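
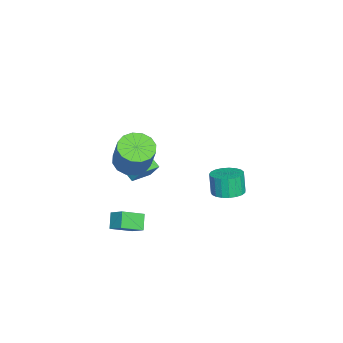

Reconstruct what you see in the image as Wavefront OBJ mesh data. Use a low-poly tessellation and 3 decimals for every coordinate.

v -3.294 3.065 -4.486
v -2.522 3.631 -4.233
v -2.854 3.481 -2.882
v -3.626 2.915 -3.134
v -2.822 3.91 -4.276
v -3.154 3.76 -2.924
v -3.204 4.042 -4.355
v -3.536 3.892 -3.004
v -3.601 4.006 -4.457
v -3.933 3.856 -3.105
v -3.945 3.807 -4.564
v -4.277 3.656 -3.212
v -4.177 3.479 -4.657
v -4.509 3.329 -3.305
v -4.256 3.08 -4.721
v -4.588 2.93 -3.369
v -4.168 2.679 -4.744
v -4.5 2.528 -3.392
v -3.929 2.344 -4.722
v -4.262 2.194 -3.37
v -3.581 2.134 -4.66
v -3.913 1.984 -3.308
v -3.183 2.085 -4.567
v -3.515 1.935 -3.216
v -2.804 2.205 -4.461
v -3.136 2.055 -3.109
v -2.51 2.474 -4.359
v -2.842 2.324 -3.007
v -2.351 2.846 -4.278
v -2.683 2.696 -2.927
v -2.355 3.255 -4.234
v -2.688 3.105 -2.882
v -0.081 -2.902 0.19
v 0.098 -2.374 1.056
v -1.233 -2.095 -0.064
v -1.054 -1.566 0.802
v 0.994 -1.674 -0.782
v 1.173 -1.145 0.084
v -0.158 -0.866 -1.036
v 0.021 -0.338 -0.17
v 2.593 -1.377 2.153
v 3.104 -0.573 1.711
v 3.937 -0.139 3.466
v 3.427 -0.943 3.907
v 2.633 -0.363 1.883
v 3.466 0.071 3.637
v 2.151 -0.425 2.127
v 2.985 0.009 3.882
v 1.788 -0.742 2.378
v 2.622 -0.308 4.133
v 1.641 -1.229 2.569
v 2.474 -0.795 4.323
v 1.748 -1.756 2.648
v 2.582 -1.322 4.402
v 2.083 -2.181 2.594
v 2.916 -1.747 4.349
v 2.554 -2.391 2.423
v 3.387 -1.957 4.177
v 3.035 -2.329 2.178
v 3.869 -1.895 3.933
v 3.398 -2.012 1.927
v 4.232 -1.578 3.682
v 3.546 -1.525 1.737
v 4.379 -1.091 3.491
v 3.438 -0.998 1.658
v 4.272 -0.564 3.412
v 2.669 -2.55 -2.217
v 3.141 -1.838 -1.66
v 1.88 -1.474 -2.924
v 2.352 -0.762 -2.367
v 3.428 -2.478 -2.953
v 3.9 -1.766 -2.396
v 2.639 -1.402 -3.66
v 3.111 -0.69 -3.103
f 2 1 5
f 2 5 3
f 3 5 6
f 3 6 4
f 5 1 7
f 5 7 6
f 6 7 8
f 6 8 4
f 7 1 9
f 7 9 8
f 8 9 10
f 8 10 4
f 9 1 11
f 9 11 10
f 10 11 12
f 10 12 4
f 11 1 13
f 11 13 12
f 12 13 14
f 12 14 4
f 13 1 15
f 13 15 14
f 14 15 16
f 14 16 4
f 15 1 17
f 15 17 16
f 16 17 18
f 16 18 4
f 17 1 19
f 17 19 18
f 18 19 20
f 18 20 4
f 19 1 21
f 19 21 20
f 20 21 22
f 20 22 4
f 21 1 23
f 21 23 22
f 22 23 24
f 22 24 4
f 23 1 25
f 23 25 24
f 24 25 26
f 24 26 4
f 25 1 27
f 25 27 26
f 26 27 28
f 26 28 4
f 27 1 29
f 27 29 28
f 28 29 30
f 28 30 4
f 29 1 31
f 29 31 30
f 30 31 32
f 30 32 4
f 31 1 2
f 31 2 32
f 32 2 3
f 32 3 4
f 34 36 33
f 37 34 33
f 33 36 35
f 35 37 33
f 34 40 36
f 38 34 37
f 38 40 34
f 36 40 35
f 39 37 35
f 35 40 39
f 39 38 37
f 40 38 39
f 42 41 45
f 42 45 43
f 43 45 46
f 43 46 44
f 45 41 47
f 45 47 46
f 46 47 48
f 46 48 44
f 47 41 49
f 47 49 48
f 48 49 50
f 48 50 44
f 49 41 51
f 49 51 50
f 50 51 52
f 50 52 44
f 51 41 53
f 51 53 52
f 52 53 54
f 52 54 44
f 53 41 55
f 53 55 54
f 54 55 56
f 54 56 44
f 55 41 57
f 55 57 56
f 56 57 58
f 56 58 44
f 57 41 59
f 57 59 58
f 58 59 60
f 58 60 44
f 59 41 61
f 59 61 60
f 60 61 62
f 60 62 44
f 61 41 63
f 61 63 62
f 62 63 64
f 62 64 44
f 63 41 65
f 63 65 64
f 64 65 66
f 64 66 44
f 65 41 42
f 65 42 66
f 66 42 43
f 66 43 44
f 68 70 67
f 71 68 67
f 67 70 69
f 69 71 67
f 68 74 70
f 72 68 71
f 72 74 68
f 70 74 69
f 73 71 69
f 69 74 73
f 73 72 71
f 74 72 73



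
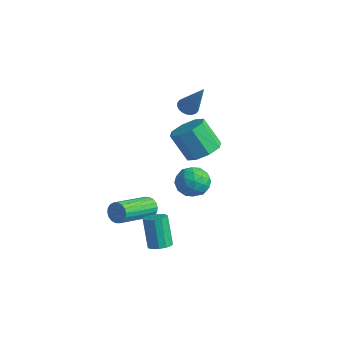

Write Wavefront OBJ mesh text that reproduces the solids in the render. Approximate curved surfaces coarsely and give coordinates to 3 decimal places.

v 0.282 -1.933 -3.045
v 0.785 -1.705 -2.869
v 0.142 -1.42 -1.399
v -0.362 -1.647 -1.575
v 0.611 -1.458 -2.993
v -0.032 -1.173 -1.523
v 0.333 -1.362 -3.134
v -0.311 -1.076 -1.664
v 0.038 -1.447 -3.246
v -0.606 -1.161 -1.776
v -0.179 -1.686 -3.295
v -0.823 -1.4 -1.825
v -0.25 -2.003 -3.264
v -0.894 -1.718 -1.794
v -0.152 -2.298 -3.164
v -0.796 -2.013 -1.694
v 0.084 -2.478 -3.026
v -0.56 -2.192 -1.556
v 0.383 -2.484 -2.894
v -0.261 -2.198 -1.424
v 0.649 -2.315 -2.81
v 0.006 -2.029 -1.34
v 0.8 -2.025 -2.8
v 0.156 -1.739 -1.33
v -3.033 3.648 -3.179
v -2.407 3.175 -3.67
v -2.953 2.625 -2.09
v -2.327 2.152 -2.581
v -2.105 2.974 -2.218
v -2.155 3.606 -2.891
v -3.205 2.194 -2.869
v -3.255 2.826 -3.542
v -2.513 2.276 -3.478
v -1.834 2.758 -3.076
v -3.526 3.042 -2.684
v -2.847 3.524 -2.282
v -2.727 3.502 -3.52
v -2.633 2.298 -2.24
v -2.502 2.781 -2.026
v -2.134 2.503 -2.315
v -2.579 3.755 -3.062
v -2.211 3.477 -3.351
v -2.034 3.358 -2.497
v -3.149 2.323 -2.409
v -2.781 2.045 -2.698
v -3.226 3.297 -3.445
v -2.858 3.019 -3.734
v -3.326 2.442 -3.263
v -2.422 2.695 -3.696
v -2.374 2.094 -3.056
v -2.891 2.118 -3.225
v -2.92 2.49 -3.621
v -2.022 2.979 -3.459
v -1.975 2.377 -2.819
v -1.845 2.86 -2.606
v -1.874 3.232 -3.002
v -2.085 2.45 -3.347
v -3.385 3.423 -2.941
v -3.338 2.821 -2.301
v -3.486 2.568 -2.758
v -3.515 2.94 -3.154
v -2.986 3.706 -2.704
v -2.938 3.105 -2.064
v -2.44 3.31 -2.139
v -2.469 3.682 -2.535
v -3.275 3.35 -2.413
v -1.327 2.34 0.368
v -0.586 1.945 0.768
v -1.472 1.666 2.132
v -2.213 2.06 1.732
v -0.621 2.646 0.889
v -1.506 2.367 2.253
v -1.069 3.167 0.705
v -1.954 2.888 2.069
v -1.669 3.203 0.323
v -2.554 2.924 1.687
v -2.068 2.734 -0.032
v -2.954 2.455 1.332
v -2.034 2.033 -0.153
v -2.919 1.754 1.211
v -1.586 1.512 0.031
v -2.471 1.233 1.395
v -0.986 1.476 0.413
v -1.871 1.197 1.777
v -2.511 -0.123 -2.983
v -2.145 0.051 -2.554
v -2.063 -1.964 -1.808
v -2.429 -2.137 -2.237
v -2.382 0.082 -2.445
v -2.3 -1.933 -1.699
v -2.644 0.072 -2.442
v -2.562 -1.943 -1.696
v -2.88 0.024 -2.547
v -2.798 -1.991 -1.801
v -3.043 -0.053 -2.738
v -2.961 -2.068 -1.992
v -3.1 -0.144 -2.977
v -3.019 -2.159 -2.231
v -3.041 -0.231 -3.218
v -2.96 -2.246 -2.472
v -2.877 -0.296 -3.412
v -2.795 -2.311 -2.666
v -2.64 -0.327 -3.521
v -2.558 -2.342 -2.775
v -2.378 -0.317 -3.524
v -2.296 -2.332 -2.778
v -2.142 -0.269 -3.419
v -2.06 -2.284 -2.673
v -1.979 -0.192 -3.228
v -1.897 -2.207 -2.482
v -1.921 -0.101 -2.989
v -1.84 -2.116 -2.243
v -1.98 -0.014 -2.748
v -1.899 -2.029 -2.002
v -3.172 3.041 2.219
v -2.748 3.28 1.963
v -2.128 3.059 3.961
v -2.869 3.46 2.033
v -3.042 3.569 2.136
v -3.238 3.585 2.253
v -3.422 3.508 2.364
v -3.563 3.35 2.451
v -3.636 3.138 2.497
v -3.629 2.909 2.495
v -3.543 2.704 2.445
v -3.392 2.556 2.357
v -3.204 2.492 2.244
v -3.009 2.523 2.128
v -2.843 2.643 2.027
v -2.734 2.833 1.959
v -2.7 3.058 1.937
f 2 1 5
f 2 5 3
f 3 5 6
f 3 6 4
f 5 1 7
f 5 7 6
f 6 7 8
f 6 8 4
f 7 1 9
f 7 9 8
f 8 9 10
f 8 10 4
f 9 1 11
f 9 11 10
f 10 11 12
f 10 12 4
f 11 1 13
f 11 13 12
f 12 13 14
f 12 14 4
f 13 1 15
f 13 15 14
f 14 15 16
f 14 16 4
f 15 1 17
f 15 17 16
f 16 17 18
f 16 18 4
f 17 1 19
f 17 19 18
f 18 19 20
f 18 20 4
f 19 1 21
f 19 21 20
f 20 21 22
f 20 22 4
f 21 1 23
f 21 23 22
f 22 23 24
f 22 24 4
f 23 1 2
f 23 2 24
f 24 2 3
f 24 3 4
f 25 62 41
f 62 36 65
f 41 65 30
f 62 65 41
f 25 41 37
f 41 30 42
f 37 42 26
f 41 42 37
f 25 37 46
f 37 26 47
f 46 47 32
f 37 47 46
f 25 46 58
f 46 32 61
f 58 61 35
f 46 61 58
f 25 58 62
f 58 35 66
f 62 66 36
f 58 66 62
f 26 42 53
f 42 30 56
f 53 56 34
f 42 56 53
f 30 65 43
f 65 36 64
f 43 64 29
f 65 64 43
f 36 66 63
f 66 35 59
f 63 59 27
f 66 59 63
f 35 61 60
f 61 32 48
f 60 48 31
f 61 48 60
f 32 47 52
f 47 26 49
f 52 49 33
f 47 49 52
f 28 54 40
f 54 34 55
f 40 55 29
f 54 55 40
f 28 40 38
f 40 29 39
f 38 39 27
f 40 39 38
f 28 38 45
f 38 27 44
f 45 44 31
f 38 44 45
f 28 45 50
f 45 31 51
f 50 51 33
f 45 51 50
f 28 50 54
f 50 33 57
f 54 57 34
f 50 57 54
f 29 55 43
f 55 34 56
f 43 56 30
f 55 56 43
f 27 39 63
f 39 29 64
f 63 64 36
f 39 64 63
f 31 44 60
f 44 27 59
f 60 59 35
f 44 59 60
f 33 51 52
f 51 31 48
f 52 48 32
f 51 48 52
f 34 57 53
f 57 33 49
f 53 49 26
f 57 49 53
f 68 67 71
f 68 71 69
f 69 71 72
f 69 72 70
f 71 67 73
f 71 73 72
f 72 73 74
f 72 74 70
f 73 67 75
f 73 75 74
f 74 75 76
f 74 76 70
f 75 67 77
f 75 77 76
f 76 77 78
f 76 78 70
f 77 67 79
f 77 79 78
f 78 79 80
f 78 80 70
f 79 67 81
f 79 81 80
f 80 81 82
f 80 82 70
f 81 67 83
f 81 83 82
f 82 83 84
f 82 84 70
f 83 67 68
f 83 68 84
f 84 68 69
f 84 69 70
f 86 85 89
f 86 89 87
f 87 89 90
f 87 90 88
f 89 85 91
f 89 91 90
f 90 91 92
f 90 92 88
f 91 85 93
f 91 93 92
f 92 93 94
f 92 94 88
f 93 85 95
f 93 95 94
f 94 95 96
f 94 96 88
f 95 85 97
f 95 97 96
f 96 97 98
f 96 98 88
f 97 85 99
f 97 99 98
f 98 99 100
f 98 100 88
f 99 85 101
f 99 101 100
f 100 101 102
f 100 102 88
f 101 85 103
f 101 103 102
f 102 103 104
f 102 104 88
f 103 85 105
f 103 105 104
f 104 105 106
f 104 106 88
f 105 85 107
f 105 107 106
f 106 107 108
f 106 108 88
f 107 85 109
f 107 109 108
f 108 109 110
f 108 110 88
f 109 85 111
f 109 111 110
f 110 111 112
f 110 112 88
f 111 85 113
f 111 113 112
f 112 113 114
f 112 114 88
f 113 85 86
f 113 86 114
f 114 86 87
f 114 87 88
f 116 115 118
f 116 118 117
f 118 115 119
f 118 119 117
f 119 115 120
f 119 120 117
f 120 115 121
f 120 121 117
f 121 115 122
f 121 122 117
f 122 115 123
f 122 123 117
f 123 115 124
f 123 124 117
f 124 115 125
f 124 125 117
f 125 115 126
f 125 126 117
f 126 115 127
f 126 127 117
f 127 115 128
f 127 128 117
f 128 115 129
f 128 129 117
f 129 115 130
f 129 130 117
f 130 115 131
f 130 131 117
f 131 115 116
f 131 116 117



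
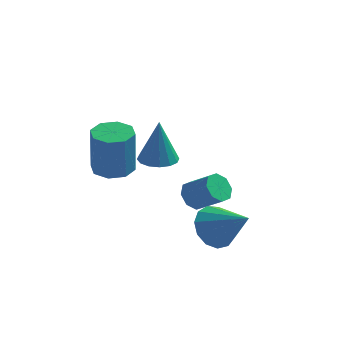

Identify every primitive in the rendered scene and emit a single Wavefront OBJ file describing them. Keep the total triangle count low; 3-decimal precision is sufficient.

v -0.02 -2.579 -0.31
v 0.554 -3.123 -0.31
v 0.02 -2.541 1.65
v 0.749 -2.764 -0.321
v 0.738 -2.355 -0.329
v 0.524 -2.006 -0.332
v 0.164 -1.811 -0.328
v -0.244 -1.822 -0.32
v -0.593 -2.036 -0.309
v -0.788 -2.395 -0.298
v -0.777 -2.804 -0.29
v -0.563 -3.152 -0.287
v -0.204 -3.347 -0.291
v 0.205 -3.337 -0.299
v -1.954 -1.803 -1.473
v -1.321 -2.393 -1.56
v -1.252 -2.627 0.526
v -1.886 -2.037 0.613
v -1.085 -1.774 -1.498
v -1.017 -2.007 0.588
v -1.359 -1.171 -1.422
v -1.29 -1.405 0.664
v -1.981 -0.939 -1.375
v -1.912 -1.173 0.71
v -2.588 -1.213 -1.386
v -2.519 -1.447 0.7
v -2.823 -1.833 -1.448
v -2.755 -2.066 0.638
v -2.55 -2.435 -1.524
v -2.481 -2.669 0.562
v -1.928 -2.667 -1.57
v -1.859 -2.901 0.515
v 0.736 0.436 -4.056
v 1.175 0.443 -4.627
v 2.263 0.071 -3.794
v 1.824 0.064 -3.224
v 1.149 0.932 -4.375
v 2.237 0.56 -3.542
v 0.881 1.131 -3.936
v 1.97 0.759 -3.103
v 0.528 0.922 -3.568
v 1.617 0.55 -2.735
v 0.297 0.429 -3.486
v 1.385 0.057 -2.653
v 0.323 -0.06 -3.738
v 1.411 -0.432 -2.905
v 0.59 -0.259 -4.177
v 1.679 -0.631 -3.344
v 0.943 -0.05 -4.545
v 2.032 -0.422 -3.712
v 2.131 -2.354 -3.932
v 2.764 -1.606 -4.247
v 3.529 -3.066 -2.808
v 2.491 -1.402 -3.777
v 2.103 -1.5 -3.357
v 1.724 -1.869 -3.119
v 1.474 -2.393 -3.139
v 1.433 -2.904 -3.411
v 1.612 -3.24 -3.848
v 1.957 -3.296 -4.312
v 2.356 -3.052 -4.655
v 2.684 -2.587 -4.768
v 2.836 -2.048 -4.616
f 2 1 4
f 2 4 3
f 4 1 5
f 4 5 3
f 5 1 6
f 5 6 3
f 6 1 7
f 6 7 3
f 7 1 8
f 7 8 3
f 8 1 9
f 8 9 3
f 9 1 10
f 9 10 3
f 10 1 11
f 10 11 3
f 11 1 12
f 11 12 3
f 12 1 13
f 12 13 3
f 13 1 14
f 13 14 3
f 14 1 2
f 14 2 3
f 16 15 19
f 16 19 17
f 17 19 20
f 17 20 18
f 19 15 21
f 19 21 20
f 20 21 22
f 20 22 18
f 21 15 23
f 21 23 22
f 22 23 24
f 22 24 18
f 23 15 25
f 23 25 24
f 24 25 26
f 24 26 18
f 25 15 27
f 25 27 26
f 26 27 28
f 26 28 18
f 27 15 29
f 27 29 28
f 28 29 30
f 28 30 18
f 29 15 31
f 29 31 30
f 30 31 32
f 30 32 18
f 31 15 16
f 31 16 32
f 32 16 17
f 32 17 18
f 34 33 37
f 34 37 35
f 35 37 38
f 35 38 36
f 37 33 39
f 37 39 38
f 38 39 40
f 38 40 36
f 39 33 41
f 39 41 40
f 40 41 42
f 40 42 36
f 41 33 43
f 41 43 42
f 42 43 44
f 42 44 36
f 43 33 45
f 43 45 44
f 44 45 46
f 44 46 36
f 45 33 47
f 45 47 46
f 46 47 48
f 46 48 36
f 47 33 49
f 47 49 48
f 48 49 50
f 48 50 36
f 49 33 34
f 49 34 50
f 50 34 35
f 50 35 36
f 52 51 54
f 52 54 53
f 54 51 55
f 54 55 53
f 55 51 56
f 55 56 53
f 56 51 57
f 56 57 53
f 57 51 58
f 57 58 53
f 58 51 59
f 58 59 53
f 59 51 60
f 59 60 53
f 60 51 61
f 60 61 53
f 61 51 62
f 61 62 53
f 62 51 63
f 62 63 53
f 63 51 52
f 63 52 53



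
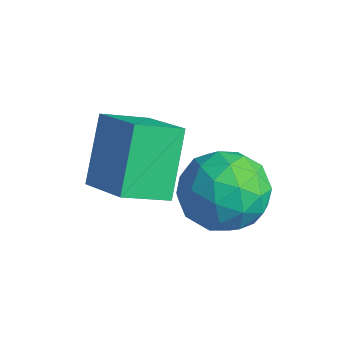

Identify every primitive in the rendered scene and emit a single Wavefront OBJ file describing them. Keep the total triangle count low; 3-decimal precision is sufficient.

v -0.787 2.576 1.445
v -1.165 1.412 1.99
v 0.792 2.466 2.301
v 0.414 1.301 2.847
v -0.014 1.599 -0.107
v -0.392 0.434 0.439
v 1.565 1.488 0.75
v 1.187 0.324 1.295
v 0.467 2.808 -0.406
v 1.189 3.637 -0.909
v 1.771 2.543 1.029
v 2.493 3.372 0.526
v 1.446 3.708 1.029
v 0.641 3.872 0.143
v 2.319 2.308 -0.023
v 1.514 2.472 -0.909
v 2.334 3.328 -0.672
v 1.795 4.193 -0.022
v 1.165 1.987 0.142
v 0.626 2.852 0.792
v 0.714 3.246 -0.783
v 2.246 2.934 0.903
v 1.631 3.131 1.199
v 2.056 3.619 0.904
v 0.391 3.384 -0.165
v 0.816 3.871 -0.461
v 0.967 3.913 0.678
v 2.144 2.309 0.581
v 2.569 2.796 0.285
v 0.904 2.561 -0.784
v 1.329 3.049 -1.079
v 1.993 2.267 -0.558
v 1.811 3.552 -0.94
v 2.578 3.396 -0.096
v 2.476 2.771 -0.419
v 2.002 2.867 -0.94
v 1.494 4.06 -0.558
v 2.26 3.904 0.286
v 1.645 4.101 0.582
v 1.172 4.198 0.061
v 2.167 3.878 -0.418
v 0.7 2.276 -0.166
v 1.466 2.12 0.678
v 1.788 1.982 0.059
v 1.315 2.079 -0.462
v 0.382 2.784 0.216
v 1.149 2.628 1.06
v 0.958 3.313 1.06
v 0.484 3.409 0.539
v 0.793 2.302 0.538
f 2 4 1
f 5 2 1
f 1 4 3
f 3 5 1
f 2 8 4
f 6 2 5
f 6 8 2
f 4 8 3
f 7 5 3
f 3 8 7
f 7 6 5
f 8 6 7
f 9 46 25
f 46 20 49
f 25 49 14
f 46 49 25
f 9 25 21
f 25 14 26
f 21 26 10
f 25 26 21
f 9 21 30
f 21 10 31
f 30 31 16
f 21 31 30
f 9 30 42
f 30 16 45
f 42 45 19
f 30 45 42
f 9 42 46
f 42 19 50
f 46 50 20
f 42 50 46
f 10 26 37
f 26 14 40
f 37 40 18
f 26 40 37
f 14 49 27
f 49 20 48
f 27 48 13
f 49 48 27
f 20 50 47
f 50 19 43
f 47 43 11
f 50 43 47
f 19 45 44
f 45 16 32
f 44 32 15
f 45 32 44
f 16 31 36
f 31 10 33
f 36 33 17
f 31 33 36
f 12 38 24
f 38 18 39
f 24 39 13
f 38 39 24
f 12 24 22
f 24 13 23
f 22 23 11
f 24 23 22
f 12 22 29
f 22 11 28
f 29 28 15
f 22 28 29
f 12 29 34
f 29 15 35
f 34 35 17
f 29 35 34
f 12 34 38
f 34 17 41
f 38 41 18
f 34 41 38
f 13 39 27
f 39 18 40
f 27 40 14
f 39 40 27
f 11 23 47
f 23 13 48
f 47 48 20
f 23 48 47
f 15 28 44
f 28 11 43
f 44 43 19
f 28 43 44
f 17 35 36
f 35 15 32
f 36 32 16
f 35 32 36
f 18 41 37
f 41 17 33
f 37 33 10
f 41 33 37



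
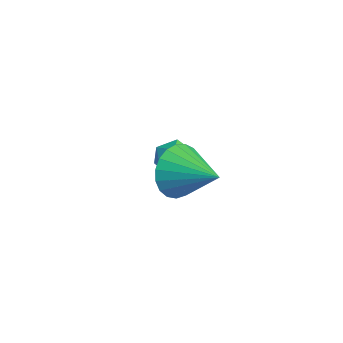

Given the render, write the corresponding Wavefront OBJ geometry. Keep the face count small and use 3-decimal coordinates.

v -0.359 1.961 0.923
v -0.014 2.225 1.478
v 0.634 1.755 0.402
v 0.979 2.019 0.957
v 0.633 1.408 1.015
v 0.02 1.535 1.337
v 0.6 2.445 0.543
v -0.013 2.572 0.865
v 0.579 2.524 1.243
v 0.6 1.883 1.535
v 0.02 2.097 0.345
v 0.041 1.456 0.637
v 3.167 0.976 2.659
v 3.585 0.744 1.838
v 4.493 1.664 3.141
v 3.432 1.099 1.755
v 3.233 1.432 1.828
v 3.022 1.686 2.045
v 2.836 1.818 2.368
v 2.708 1.804 2.741
v 2.659 1.647 3.1
v 2.697 1.374 3.383
v 2.817 1.032 3.541
v 2.998 0.681 3.546
v 3.207 0.38 3.398
v 3.41 0.183 3.122
v 3.57 0.123 2.766
v 3.661 0.21 2.392
v 3.666 0.43 2.063
f 1 12 6
f 1 6 2
f 1 2 8
f 1 8 11
f 1 11 12
f 2 6 10
f 6 12 5
f 12 11 3
f 11 8 7
f 8 2 9
f 4 10 5
f 4 5 3
f 4 3 7
f 4 7 9
f 4 9 10
f 5 10 6
f 3 5 12
f 7 3 11
f 9 7 8
f 10 9 2
f 14 13 16
f 14 16 15
f 16 13 17
f 16 17 15
f 17 13 18
f 17 18 15
f 18 13 19
f 18 19 15
f 19 13 20
f 19 20 15
f 20 13 21
f 20 21 15
f 21 13 22
f 21 22 15
f 22 13 23
f 22 23 15
f 23 13 24
f 23 24 15
f 24 13 25
f 24 25 15
f 25 13 26
f 25 26 15
f 26 13 27
f 26 27 15
f 27 13 28
f 27 28 15
f 28 13 29
f 28 29 15
f 29 13 14
f 29 14 15



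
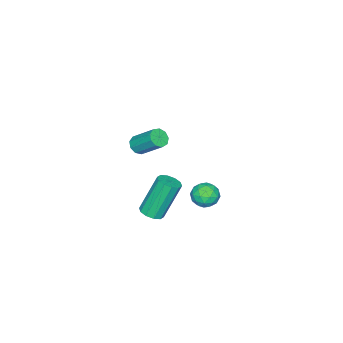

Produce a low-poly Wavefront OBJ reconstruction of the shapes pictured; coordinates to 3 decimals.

v 3.526 0.158 2.038
v 4.039 0.065 2.131
v 4.067 1.228 3.155
v 3.554 1.322 3.062
v 4.004 0.303 1.86
v 4.032 1.467 2.885
v 3.745 0.475 1.673
v 3.773 1.638 2.697
v 3.384 0.498 1.656
v 3.411 1.661 2.681
v 3.089 0.362 1.818
v 3.117 1.525 2.843
v 2.999 0.131 2.083
v 3.026 1.294 3.107
v 3.155 -0.087 2.326
v 3.183 1.076 3.351
v 3.486 -0.19 2.435
v 3.513 0.973 3.459
v 3.835 -0.13 2.358
v 3.862 1.033 3.382
v 3.67 0.938 -2.337
v 4.157 0.662 -2.071
v 3.377 1.146 -0.138
v 2.89 1.422 -0.403
v 4.246 1.03 -2.127
v 3.466 1.514 -0.194
v 4.115 1.363 -2.264
v 3.335 1.847 -0.33
v 3.814 1.534 -2.428
v 3.034 2.018 -0.495
v 3.458 1.477 -2.557
v 2.678 1.961 -0.624
v 3.183 1.214 -2.602
v 2.403 1.698 -0.669
v 3.094 0.846 -2.546
v 2.314 1.33 -0.613
v 3.225 0.513 -2.41
v 2.445 0.997 -0.476
v 3.526 0.342 -2.245
v 2.746 0.826 -0.312
v 3.882 0.399 -2.116
v 3.102 0.883 -0.183
v -0.593 1.888 -3.274
v 0.071 1.959 -3.653
v -0.631 0.681 -3.567
v 0.033 0.752 -3.946
v 0.019 0.811 -3.18
v 0.043 1.557 -3
v -0.603 1.083 -4.22
v -0.579 1.829 -4.04
v 0.065 1.461 -4.238
v 0.449 1.293 -3.595
v -1.009 1.347 -3.625
v -0.625 1.179 -2.982
v -0.257 2.029 -3.438
v -0.303 0.611 -3.782
v -0.311 0.646 -3.332
v 0.08 0.687 -3.555
v -0.274 1.793 -3.054
v 0.116 1.835 -3.277
v 0.086 1.16 -2.999
v -0.676 0.805 -3.943
v -0.286 0.847 -4.166
v -0.64 1.953 -3.665
v -0.249 1.994 -3.888
v -0.646 1.48 -4.221
v 0.129 1.778 -4.004
v 0.107 1.069 -4.176
v -0.267 1.264 -4.338
v -0.253 1.702 -4.232
v 0.355 1.68 -3.627
v 0.333 0.97 -3.798
v 0.325 1.005 -3.349
v 0.339 1.443 -3.242
v 0.351 1.387 -3.97
v -0.893 1.67 -3.422
v -0.915 0.96 -3.593
v -0.899 1.197 -3.978
v -0.885 1.635 -3.871
v -0.667 1.571 -3.044
v -0.689 0.862 -3.216
v -0.307 0.938 -2.988
v -0.293 1.376 -2.882
v -0.911 1.253 -3.25
f 2 1 5
f 2 5 3
f 3 5 6
f 3 6 4
f 5 1 7
f 5 7 6
f 6 7 8
f 6 8 4
f 7 1 9
f 7 9 8
f 8 9 10
f 8 10 4
f 9 1 11
f 9 11 10
f 10 11 12
f 10 12 4
f 11 1 13
f 11 13 12
f 12 13 14
f 12 14 4
f 13 1 15
f 13 15 14
f 14 15 16
f 14 16 4
f 15 1 17
f 15 17 16
f 16 17 18
f 16 18 4
f 17 1 19
f 17 19 18
f 18 19 20
f 18 20 4
f 19 1 2
f 19 2 20
f 20 2 3
f 20 3 4
f 22 21 25
f 22 25 23
f 23 25 26
f 23 26 24
f 25 21 27
f 25 27 26
f 26 27 28
f 26 28 24
f 27 21 29
f 27 29 28
f 28 29 30
f 28 30 24
f 29 21 31
f 29 31 30
f 30 31 32
f 30 32 24
f 31 21 33
f 31 33 32
f 32 33 34
f 32 34 24
f 33 21 35
f 33 35 34
f 34 35 36
f 34 36 24
f 35 21 37
f 35 37 36
f 36 37 38
f 36 38 24
f 37 21 39
f 37 39 38
f 38 39 40
f 38 40 24
f 39 21 41
f 39 41 40
f 40 41 42
f 40 42 24
f 41 21 22
f 41 22 42
f 42 22 23
f 42 23 24
f 43 80 59
f 80 54 83
f 59 83 48
f 80 83 59
f 43 59 55
f 59 48 60
f 55 60 44
f 59 60 55
f 43 55 64
f 55 44 65
f 64 65 50
f 55 65 64
f 43 64 76
f 64 50 79
f 76 79 53
f 64 79 76
f 43 76 80
f 76 53 84
f 80 84 54
f 76 84 80
f 44 60 71
f 60 48 74
f 71 74 52
f 60 74 71
f 48 83 61
f 83 54 82
f 61 82 47
f 83 82 61
f 54 84 81
f 84 53 77
f 81 77 45
f 84 77 81
f 53 79 78
f 79 50 66
f 78 66 49
f 79 66 78
f 50 65 70
f 65 44 67
f 70 67 51
f 65 67 70
f 46 72 58
f 72 52 73
f 58 73 47
f 72 73 58
f 46 58 56
f 58 47 57
f 56 57 45
f 58 57 56
f 46 56 63
f 56 45 62
f 63 62 49
f 56 62 63
f 46 63 68
f 63 49 69
f 68 69 51
f 63 69 68
f 46 68 72
f 68 51 75
f 72 75 52
f 68 75 72
f 47 73 61
f 73 52 74
f 61 74 48
f 73 74 61
f 45 57 81
f 57 47 82
f 81 82 54
f 57 82 81
f 49 62 78
f 62 45 77
f 78 77 53
f 62 77 78
f 51 69 70
f 69 49 66
f 70 66 50
f 69 66 70
f 52 75 71
f 75 51 67
f 71 67 44
f 75 67 71



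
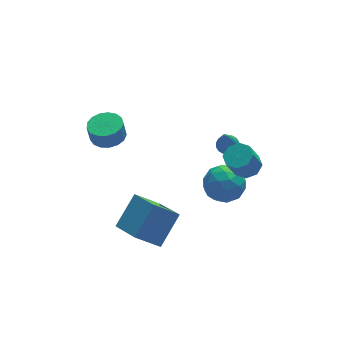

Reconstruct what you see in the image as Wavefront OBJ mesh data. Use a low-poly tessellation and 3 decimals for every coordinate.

v -4.713 -0.432 -4.302
v -4.298 -2.251 -3.527
v -3.319 0.478 -2.91
v -2.904 -1.341 -2.135
v -3.376 -0.639 -5.505
v -2.961 -2.458 -4.73
v -1.982 0.271 -4.113
v -1.567 -1.548 -3.338
v 2.08 0.849 -0.888
v 2.406 0.322 -1.002
v 1.56 0.131 0.948
v 2.597 0.489 -0.883
v 2.686 0.727 -0.765
v 2.655 0.989 -0.671
v 2.51 1.224 -0.62
v 2.28 1.384 -0.622
v 2.011 1.439 -0.678
v 1.755 1.377 -0.774
v 1.564 1.21 -0.894
v 1.475 0.972 -1.012
v 1.506 0.709 -1.106
v 1.651 0.475 -1.157
v 1.881 0.314 -1.154
v 2.15 0.26 -1.099
v 0.904 -0.868 -2.529
v 1.444 -0.477 -1.508
v 0.436 -2.563 -1.632
v 0.976 -2.172 -0.611
v -0.058 -1.649 -0.992
v 0.232 -0.602 -1.546
v 1.648 -2.438 -1.594
v 1.938 -1.391 -2.148
v 1.905 -1.448 -0.93
v 0.85 -0.96 -0.558
v 1.03 -2.08 -2.582
v -0.025 -1.592 -2.21
v 1.215 -0.524 -2.097
v 0.665 -2.516 -1.043
v 0.057 -2.209 -1.267
v 0.375 -1.979 -0.667
v 0.502 -0.597 -2.12
v 0.82 -0.367 -1.52
v -0.063 -1.056 -1.217
v 1.06 -2.673 -1.62
v 1.378 -2.443 -1.02
v 1.505 -1.061 -2.473
v 1.823 -0.831 -1.873
v 1.943 -1.984 -1.923
v 1.803 -0.864 -1.157
v 1.528 -1.861 -0.63
v 1.923 -2.017 -1.208
v 2.093 -1.401 -1.533
v 1.184 -0.578 -0.939
v 0.909 -1.574 -0.412
v 0.301 -1.267 -0.636
v 0.471 -0.651 -0.961
v 1.454 -1.148 -0.599
v 0.971 -1.466 -2.728
v 0.696 -2.462 -2.201
v 1.409 -2.389 -2.179
v 1.579 -1.773 -2.504
v 0.352 -1.179 -2.51
v 0.077 -2.176 -1.983
v -0.213 -1.639 -1.607
v -0.043 -1.023 -1.932
v 0.426 -1.892 -2.541
v 1.56 -2.948 1.232
v 2.213 -3.374 1.455
v 1.572 -3.638 2.83
v 0.92 -3.212 2.608
v 2.263 -2.772 1.594
v 1.623 -3.036 2.969
v 1.902 -2.273 1.521
v 1.262 -2.537 2.897
v 1.341 -2.17 1.279
v 0.7 -2.434 2.655
v 0.908 -2.522 1.01
v 0.267 -2.786 2.385
v 0.857 -3.124 0.871
v 0.217 -3.388 2.246
v 1.218 -3.623 0.943
v 0.578 -3.887 2.319
v 1.78 -3.726 1.185
v 1.139 -3.99 2.561
v -3.58 3.794 -0.849
v -2.757 4.332 -0.734
v -2.917 4.344 0.345
v -3.74 3.806 0.229
v -3.098 4.656 -0.788
v -3.258 4.669 0.29
v -3.55 4.783 -0.856
v -3.709 4.796 0.222
v -4.008 4.683 -0.923
v -4.168 4.696 0.155
v -4.368 4.38 -0.973
v -4.528 4.393 0.105
v -4.548 3.942 -0.994
v -4.708 3.955 0.084
v -4.506 3.47 -0.982
v -4.666 3.483 0.096
v -4.252 3.072 -0.94
v -4.412 3.085 0.138
v -3.844 2.84 -0.877
v -4.004 2.853 0.201
v -3.376 2.826 -0.807
v -3.535 2.839 0.271
v -2.954 3.034 -0.747
v -3.114 3.046 0.331
v -2.676 3.415 -0.711
v -2.835 3.428 0.367
v -2.605 3.884 -0.706
v -2.764 3.897 0.372
f 2 4 1
f 5 2 1
f 1 4 3
f 3 5 1
f 2 8 4
f 6 2 5
f 6 8 2
f 4 8 3
f 7 5 3
f 3 8 7
f 7 6 5
f 8 6 7
f 10 9 12
f 10 12 11
f 12 9 13
f 12 13 11
f 13 9 14
f 13 14 11
f 14 9 15
f 14 15 11
f 15 9 16
f 15 16 11
f 16 9 17
f 16 17 11
f 17 9 18
f 17 18 11
f 18 9 19
f 18 19 11
f 19 9 20
f 19 20 11
f 20 9 21
f 20 21 11
f 21 9 22
f 21 22 11
f 22 9 23
f 22 23 11
f 23 9 24
f 23 24 11
f 24 9 10
f 24 10 11
f 25 62 41
f 62 36 65
f 41 65 30
f 62 65 41
f 25 41 37
f 41 30 42
f 37 42 26
f 41 42 37
f 25 37 46
f 37 26 47
f 46 47 32
f 37 47 46
f 25 46 58
f 46 32 61
f 58 61 35
f 46 61 58
f 25 58 62
f 58 35 66
f 62 66 36
f 58 66 62
f 26 42 53
f 42 30 56
f 53 56 34
f 42 56 53
f 30 65 43
f 65 36 64
f 43 64 29
f 65 64 43
f 36 66 63
f 66 35 59
f 63 59 27
f 66 59 63
f 35 61 60
f 61 32 48
f 60 48 31
f 61 48 60
f 32 47 52
f 47 26 49
f 52 49 33
f 47 49 52
f 28 54 40
f 54 34 55
f 40 55 29
f 54 55 40
f 28 40 38
f 40 29 39
f 38 39 27
f 40 39 38
f 28 38 45
f 38 27 44
f 45 44 31
f 38 44 45
f 28 45 50
f 45 31 51
f 50 51 33
f 45 51 50
f 28 50 54
f 50 33 57
f 54 57 34
f 50 57 54
f 29 55 43
f 55 34 56
f 43 56 30
f 55 56 43
f 27 39 63
f 39 29 64
f 63 64 36
f 39 64 63
f 31 44 60
f 44 27 59
f 60 59 35
f 44 59 60
f 33 51 52
f 51 31 48
f 52 48 32
f 51 48 52
f 34 57 53
f 57 33 49
f 53 49 26
f 57 49 53
f 68 67 71
f 68 71 69
f 69 71 72
f 69 72 70
f 71 67 73
f 71 73 72
f 72 73 74
f 72 74 70
f 73 67 75
f 73 75 74
f 74 75 76
f 74 76 70
f 75 67 77
f 75 77 76
f 76 77 78
f 76 78 70
f 77 67 79
f 77 79 78
f 78 79 80
f 78 80 70
f 79 67 81
f 79 81 80
f 80 81 82
f 80 82 70
f 81 67 83
f 81 83 82
f 82 83 84
f 82 84 70
f 83 67 68
f 83 68 84
f 84 68 69
f 84 69 70
f 86 85 89
f 86 89 87
f 87 89 90
f 87 90 88
f 89 85 91
f 89 91 90
f 90 91 92
f 90 92 88
f 91 85 93
f 91 93 92
f 92 93 94
f 92 94 88
f 93 85 95
f 93 95 94
f 94 95 96
f 94 96 88
f 95 85 97
f 95 97 96
f 96 97 98
f 96 98 88
f 97 85 99
f 97 99 98
f 98 99 100
f 98 100 88
f 99 85 101
f 99 101 100
f 100 101 102
f 100 102 88
f 101 85 103
f 101 103 102
f 102 103 104
f 102 104 88
f 103 85 105
f 103 105 104
f 104 105 106
f 104 106 88
f 105 85 107
f 105 107 106
f 106 107 108
f 106 108 88
f 107 85 109
f 107 109 108
f 108 109 110
f 108 110 88
f 109 85 111
f 109 111 110
f 110 111 112
f 110 112 88
f 111 85 86
f 111 86 112
f 112 86 87
f 112 87 88



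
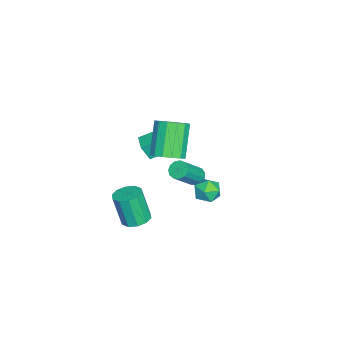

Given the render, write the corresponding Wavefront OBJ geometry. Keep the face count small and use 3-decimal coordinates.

v 0.033 1.357 0.004
v 0.391 1.204 -0.357
v 1.384 0.57 0.896
v 1.027 0.723 1.256
v 0.466 1.482 -0.276
v 1.459 0.848 0.977
v 0.404 1.72 -0.107
v 1.397 1.086 1.146
v 0.224 1.842 0.098
v 1.217 1.209 1.351
v -0.016 1.811 0.272
v 0.977 1.177 1.525
v -0.241 1.635 0.362
v 0.753 1.002 1.615
v -0.378 1.371 0.337
v 0.615 0.738 1.59
v -0.385 1.103 0.207
v 0.608 0.469 1.46
v -0.259 0.915 0.012
v 0.734 0.281 1.265
v -0.04 0.867 -0.186
v 0.953 0.234 1.067
v 0.202 0.975 -0.323
v 1.195 0.341 0.93
v -3.461 -1.717 -1.47
v -3.326 -2.132 -0.537
v -4.014 -0.26 -0.742
v -3.88 -0.675 0.191
v -2.56 -1.385 -1.451
v -2.426 -1.8 -0.518
v -3.114 0.072 -0.723
v -2.979 -0.343 0.21
v 2.084 -1.086 -1.858
v 2.785 -0.862 -1.717
v 2.598 -1.33 -0.041
v 1.896 -1.554 -0.182
v 2.503 -0.501 -1.648
v 2.316 -0.969 0.028
v 2.061 -0.363 -1.659
v 1.873 -0.831 0.017
v 1.627 -0.502 -1.746
v 1.44 -0.97 -0.07
v 1.368 -0.863 -1.876
v 1.18 -1.331 -0.2
v 1.382 -1.31 -1.999
v 1.195 -1.778 -0.323
v 1.664 -1.671 -2.068
v 1.477 -2.139 -0.392
v 2.107 -1.809 -2.057
v 1.919 -2.277 -0.381
v 2.54 -1.67 -1.97
v 2.353 -2.138 -0.294
v 2.8 -1.309 -1.84
v 2.612 -1.777 -0.164
v 3.594 3.107 2.406
v 3.937 2.8 1.845
v 2.803 2.24 2.395
v 3.146 1.933 1.834
v 3.458 1.944 2.489
v 3.947 2.48 2.496
v 2.793 2.56 1.744
v 3.282 3.096 1.751
v 3.443 2.463 1.436
v 3.854 2.082 1.897
v 2.886 2.958 2.343
v 3.297 2.577 2.804
v -0.3 -0.048 0.928
v 0.242 -0.577 1.375
v -1.037 -0.601 2.899
v -1.58 -0.072 2.452
v 0.369 -0.155 1.488
v -0.91 -0.179 3.013
v 0.317 0.296 1.452
v -0.962 0.272 2.976
v 0.1 0.655 1.275
v -1.18 0.631 2.799
v -0.225 0.825 1.005
v -1.504 0.802 2.529
v -0.57 0.762 0.714
v -1.849 0.738 2.238
v -0.843 0.481 0.481
v -2.122 0.457 2.005
v -0.97 0.059 0.367
v -2.249 0.035 1.892
v -0.918 -0.392 0.404
v -2.197 -0.416 1.928
v -0.7 -0.751 0.581
v -1.98 -0.775 2.105
v -0.376 -0.922 0.851
v -1.655 -0.945 2.375
v -0.031 -0.858 1.142
v -1.31 -0.882 2.666
f 2 1 5
f 2 5 3
f 3 5 6
f 3 6 4
f 5 1 7
f 5 7 6
f 6 7 8
f 6 8 4
f 7 1 9
f 7 9 8
f 8 9 10
f 8 10 4
f 9 1 11
f 9 11 10
f 10 11 12
f 10 12 4
f 11 1 13
f 11 13 12
f 12 13 14
f 12 14 4
f 13 1 15
f 13 15 14
f 14 15 16
f 14 16 4
f 15 1 17
f 15 17 16
f 16 17 18
f 16 18 4
f 17 1 19
f 17 19 18
f 18 19 20
f 18 20 4
f 19 1 21
f 19 21 20
f 20 21 22
f 20 22 4
f 21 1 23
f 21 23 22
f 22 23 24
f 22 24 4
f 23 1 2
f 23 2 24
f 24 2 3
f 24 3 4
f 26 28 25
f 29 26 25
f 25 28 27
f 27 29 25
f 26 32 28
f 30 26 29
f 30 32 26
f 28 32 27
f 31 29 27
f 27 32 31
f 31 30 29
f 32 30 31
f 34 33 37
f 34 37 35
f 35 37 38
f 35 38 36
f 37 33 39
f 37 39 38
f 38 39 40
f 38 40 36
f 39 33 41
f 39 41 40
f 40 41 42
f 40 42 36
f 41 33 43
f 41 43 42
f 42 43 44
f 42 44 36
f 43 33 45
f 43 45 44
f 44 45 46
f 44 46 36
f 45 33 47
f 45 47 46
f 46 47 48
f 46 48 36
f 47 33 49
f 47 49 48
f 48 49 50
f 48 50 36
f 49 33 51
f 49 51 50
f 50 51 52
f 50 52 36
f 51 33 53
f 51 53 52
f 52 53 54
f 52 54 36
f 53 33 34
f 53 34 54
f 54 34 35
f 54 35 36
f 55 66 60
f 55 60 56
f 55 56 62
f 55 62 65
f 55 65 66
f 56 60 64
f 60 66 59
f 66 65 57
f 65 62 61
f 62 56 63
f 58 64 59
f 58 59 57
f 58 57 61
f 58 61 63
f 58 63 64
f 59 64 60
f 57 59 66
f 61 57 65
f 63 61 62
f 64 63 56
f 68 67 71
f 68 71 69
f 69 71 72
f 69 72 70
f 71 67 73
f 71 73 72
f 72 73 74
f 72 74 70
f 73 67 75
f 73 75 74
f 74 75 76
f 74 76 70
f 75 67 77
f 75 77 76
f 76 77 78
f 76 78 70
f 77 67 79
f 77 79 78
f 78 79 80
f 78 80 70
f 79 67 81
f 79 81 80
f 80 81 82
f 80 82 70
f 81 67 83
f 81 83 82
f 82 83 84
f 82 84 70
f 83 67 85
f 83 85 84
f 84 85 86
f 84 86 70
f 85 67 87
f 85 87 86
f 86 87 88
f 86 88 70
f 87 67 89
f 87 89 88
f 88 89 90
f 88 90 70
f 89 67 91
f 89 91 90
f 90 91 92
f 90 92 70
f 91 67 68
f 91 68 92
f 92 68 69
f 92 69 70



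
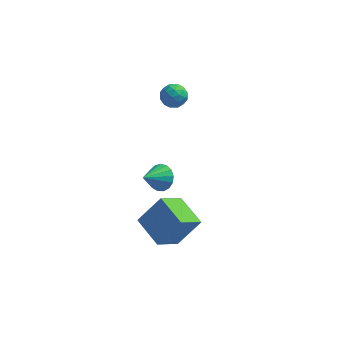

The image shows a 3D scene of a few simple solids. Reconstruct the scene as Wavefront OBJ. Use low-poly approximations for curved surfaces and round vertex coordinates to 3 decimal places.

v 2.41 -2.43 -4.87
v 1.409 -3.654 -3.613
v 3.664 -1.797 -3.256
v 2.663 -3.021 -1.998
v 3.737 -3.959 -5.302
v 2.736 -5.183 -4.044
v 4.991 -3.326 -3.687
v 3.99 -4.55 -2.43
v 2.423 -1.187 -2.052
v 2.716 -0.718 -1.33
v 1.537 -2.213 -1.028
v 2.348 -0.514 -1.444
v 1.998 -0.465 -1.697
v 1.744 -0.581 -2.032
v 1.647 -0.835 -2.372
v 1.727 -1.17 -2.638
v 1.966 -1.509 -2.77
v 2.311 -1.774 -2.738
v 2.681 -1.904 -2.549
v 2.992 -1.87 -2.246
v 3.172 -1.68 -1.899
v 3.181 -1.376 -1.586
v 3.017 -1.029 -1.381
v 1.756 3.705 1.057
v 2.339 4.356 1.186
v 2.821 2.824 0.694
v 3.404 3.475 0.823
v 2.979 3.12 1.511
v 2.321 3.665 1.736
v 2.839 3.515 0.144
v 2.181 4.06 0.369
v 3.008 4.239 0.622
v 3.095 3.995 1.466
v 2.065 3.185 0.414
v 2.152 2.941 1.258
v 1.954 4.108 1.154
v 3.206 3.072 0.726
v 2.956 2.864 1.131
v 3.299 3.246 1.206
v 1.943 3.702 1.477
v 2.286 4.084 1.552
v 2.662 3.358 1.743
v 2.874 3.096 0.328
v 3.217 3.478 0.403
v 1.861 3.934 0.674
v 2.204 4.316 0.749
v 2.498 3.822 0.137
v 2.69 4.422 0.898
v 3.316 3.904 0.684
v 2.984 3.927 0.285
v 2.597 4.247 0.417
v 2.741 4.278 1.394
v 3.367 3.761 1.18
v 3.117 3.552 1.585
v 2.73 3.872 1.717
v 3.134 4.209 1.062
v 1.793 3.419 0.7
v 2.419 2.902 0.486
v 2.43 3.308 0.163
v 2.043 3.628 0.295
v 1.844 3.276 1.196
v 2.47 2.758 0.982
v 2.563 2.933 1.463
v 2.176 3.253 1.595
v 2.026 2.971 0.818
f 2 4 1
f 5 2 1
f 1 4 3
f 3 5 1
f 2 8 4
f 6 2 5
f 6 8 2
f 4 8 3
f 7 5 3
f 3 8 7
f 7 6 5
f 8 6 7
f 10 9 12
f 10 12 11
f 12 9 13
f 12 13 11
f 13 9 14
f 13 14 11
f 14 9 15
f 14 15 11
f 15 9 16
f 15 16 11
f 16 9 17
f 16 17 11
f 17 9 18
f 17 18 11
f 18 9 19
f 18 19 11
f 19 9 20
f 19 20 11
f 20 9 21
f 20 21 11
f 21 9 22
f 21 22 11
f 22 9 23
f 22 23 11
f 23 9 10
f 23 10 11
f 24 61 40
f 61 35 64
f 40 64 29
f 61 64 40
f 24 40 36
f 40 29 41
f 36 41 25
f 40 41 36
f 24 36 45
f 36 25 46
f 45 46 31
f 36 46 45
f 24 45 57
f 45 31 60
f 57 60 34
f 45 60 57
f 24 57 61
f 57 34 65
f 61 65 35
f 57 65 61
f 25 41 52
f 41 29 55
f 52 55 33
f 41 55 52
f 29 64 42
f 64 35 63
f 42 63 28
f 64 63 42
f 35 65 62
f 65 34 58
f 62 58 26
f 65 58 62
f 34 60 59
f 60 31 47
f 59 47 30
f 60 47 59
f 31 46 51
f 46 25 48
f 51 48 32
f 46 48 51
f 27 53 39
f 53 33 54
f 39 54 28
f 53 54 39
f 27 39 37
f 39 28 38
f 37 38 26
f 39 38 37
f 27 37 44
f 37 26 43
f 44 43 30
f 37 43 44
f 27 44 49
f 44 30 50
f 49 50 32
f 44 50 49
f 27 49 53
f 49 32 56
f 53 56 33
f 49 56 53
f 28 54 42
f 54 33 55
f 42 55 29
f 54 55 42
f 26 38 62
f 38 28 63
f 62 63 35
f 38 63 62
f 30 43 59
f 43 26 58
f 59 58 34
f 43 58 59
f 32 50 51
f 50 30 47
f 51 47 31
f 50 47 51
f 33 56 52
f 56 32 48
f 52 48 25
f 56 48 52



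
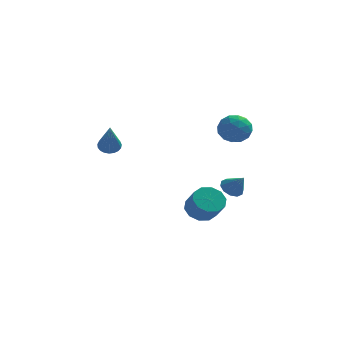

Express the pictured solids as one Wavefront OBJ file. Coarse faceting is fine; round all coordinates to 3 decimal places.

v 3.153 -0.413 -0.916
v 3.44 -0.8 -1.322
v 3.747 -0.847 -0.084
v 3.648 -0.472 -1.3
v 3.668 -0.122 -1.132
v 3.491 0.117 -0.881
v 3.185 0.154 -0.643
v 2.866 -0.027 -0.509
v 2.657 -0.355 -0.531
v 2.638 -0.705 -0.7
v 2.815 -0.944 -0.951
v 3.121 -0.98 -1.189
v -2.438 -1.39 1.917
v -2.166 -1.742 1.576
v -2.182 -2.75 3.523
v -1.992 -1.611 1.659
v -1.895 -1.442 1.787
v -1.892 -1.264 1.937
v -1.984 -1.108 2.084
v -2.154 -1 2.202
v -2.373 -0.961 2.27
v -2.603 -0.995 2.278
v -2.805 -1.098 2.223
v -2.943 -1.251 2.115
v -2.993 -1.428 1.973
v -2.948 -1.599 1.821
v -2.815 -1.734 1.686
v -2.616 -1.809 1.591
v -2.386 -1.812 1.552
v 3.175 -2.429 4.385
v 3.733 -1.948 3.958
v 3.187 -3.352 3.362
v 3.745 -2.871 2.935
v 3.985 -3.267 3.65
v 3.977 -2.696 4.282
v 2.943 -2.604 3.038
v 2.935 -2.033 3.67
v 3.589 -2.056 3.125
v 4.233 -2.466 3.503
v 2.687 -2.834 3.817
v 3.331 -3.244 4.195
v 3.453 -2.107 4.261
v 3.467 -3.193 3.059
v 3.608 -3.425 3.479
v 3.936 -3.143 3.228
v 3.596 -2.547 4.452
v 3.924 -2.265 4.2
v 4.072 -3.04 4.019
v 2.996 -3.035 3.12
v 3.324 -2.753 2.868
v 2.984 -2.157 4.092
v 3.312 -1.875 3.841
v 2.848 -2.26 3.301
v 3.696 -1.888 3.521
v 3.703 -2.431 2.919
v 3.232 -2.273 2.98
v 3.228 -1.938 3.352
v 4.075 -2.129 3.743
v 4.082 -2.672 3.141
v 4.223 -2.904 3.562
v 4.218 -2.569 3.933
v 3.99 -2.192 3.253
v 2.838 -2.628 4.179
v 2.845 -3.171 3.577
v 2.702 -2.731 3.387
v 2.697 -2.396 3.758
v 3.217 -2.869 4.401
v 3.224 -3.412 3.799
v 3.692 -3.362 3.968
v 3.688 -3.027 4.34
v 2.93 -3.108 4.067
v 1.608 0.489 -2.718
v 2.089 1.141 -2.462
v 2.573 0.424 -1.546
v 2.092 -0.229 -1.802
v 1.633 1.164 -2.202
v 2.117 0.447 -1.287
v 1.167 0.929 -2.14
v 1.652 0.212 -1.224
v 0.87 0.526 -2.298
v 1.354 -0.191 -1.382
v 0.854 0.109 -2.617
v 1.339 -0.608 -1.701
v 1.127 -0.164 -2.974
v 1.611 -0.881 -2.058
v 1.583 -0.187 -3.233
v 2.067 -0.904 -2.318
v 2.048 0.048 -3.296
v 2.533 -0.669 -2.38
v 2.346 0.451 -3.138
v 2.83 -0.266 -2.222
v 2.361 0.868 -2.819
v 2.846 0.151 -1.903
f 2 1 4
f 2 4 3
f 4 1 5
f 4 5 3
f 5 1 6
f 5 6 3
f 6 1 7
f 6 7 3
f 7 1 8
f 7 8 3
f 8 1 9
f 8 9 3
f 9 1 10
f 9 10 3
f 10 1 11
f 10 11 3
f 11 1 12
f 11 12 3
f 12 1 2
f 12 2 3
f 14 13 16
f 14 16 15
f 16 13 17
f 16 17 15
f 17 13 18
f 17 18 15
f 18 13 19
f 18 19 15
f 19 13 20
f 19 20 15
f 20 13 21
f 20 21 15
f 21 13 22
f 21 22 15
f 22 13 23
f 22 23 15
f 23 13 24
f 23 24 15
f 24 13 25
f 24 25 15
f 25 13 26
f 25 26 15
f 26 13 27
f 26 27 15
f 27 13 28
f 27 28 15
f 28 13 29
f 28 29 15
f 29 13 14
f 29 14 15
f 30 67 46
f 67 41 70
f 46 70 35
f 67 70 46
f 30 46 42
f 46 35 47
f 42 47 31
f 46 47 42
f 30 42 51
f 42 31 52
f 51 52 37
f 42 52 51
f 30 51 63
f 51 37 66
f 63 66 40
f 51 66 63
f 30 63 67
f 63 40 71
f 67 71 41
f 63 71 67
f 31 47 58
f 47 35 61
f 58 61 39
f 47 61 58
f 35 70 48
f 70 41 69
f 48 69 34
f 70 69 48
f 41 71 68
f 71 40 64
f 68 64 32
f 71 64 68
f 40 66 65
f 66 37 53
f 65 53 36
f 66 53 65
f 37 52 57
f 52 31 54
f 57 54 38
f 52 54 57
f 33 59 45
f 59 39 60
f 45 60 34
f 59 60 45
f 33 45 43
f 45 34 44
f 43 44 32
f 45 44 43
f 33 43 50
f 43 32 49
f 50 49 36
f 43 49 50
f 33 50 55
f 50 36 56
f 55 56 38
f 50 56 55
f 33 55 59
f 55 38 62
f 59 62 39
f 55 62 59
f 34 60 48
f 60 39 61
f 48 61 35
f 60 61 48
f 32 44 68
f 44 34 69
f 68 69 41
f 44 69 68
f 36 49 65
f 49 32 64
f 65 64 40
f 49 64 65
f 38 56 57
f 56 36 53
f 57 53 37
f 56 53 57
f 39 62 58
f 62 38 54
f 58 54 31
f 62 54 58
f 73 72 76
f 73 76 74
f 74 76 77
f 74 77 75
f 76 72 78
f 76 78 77
f 77 78 79
f 77 79 75
f 78 72 80
f 78 80 79
f 79 80 81
f 79 81 75
f 80 72 82
f 80 82 81
f 81 82 83
f 81 83 75
f 82 72 84
f 82 84 83
f 83 84 85
f 83 85 75
f 84 72 86
f 84 86 85
f 85 86 87
f 85 87 75
f 86 72 88
f 86 88 87
f 87 88 89
f 87 89 75
f 88 72 90
f 88 90 89
f 89 90 91
f 89 91 75
f 90 72 92
f 90 92 91
f 91 92 93
f 91 93 75
f 92 72 73
f 92 73 93
f 93 73 74
f 93 74 75



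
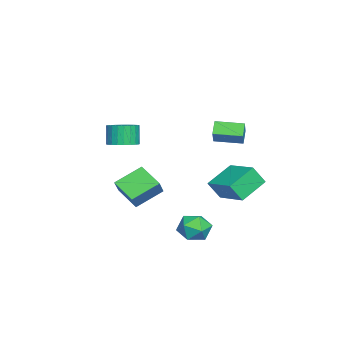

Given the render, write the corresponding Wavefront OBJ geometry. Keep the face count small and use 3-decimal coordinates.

v -3.967 3.048 -3.125
v -3.761 2.379 -2.018
v -2.486 4.547 -2.496
v -2.279 3.879 -1.389
v -2.581 2.041 -3.991
v -2.374 1.373 -2.884
v -1.099 3.541 -3.362
v -0.893 2.872 -2.255
v -2.424 -3.356 -0.343
v -1.657 -3.783 -0.102
v -2.109 -3.891 1.144
v -2.876 -3.464 0.903
v -1.57 -3.444 -0.041
v -2.022 -3.552 1.205
v -1.613 -3.092 -0.026
v -2.065 -3.2 1.22
v -1.779 -2.78 -0.059
v -2.231 -2.888 1.187
v -2.044 -2.555 -0.135
v -2.496 -2.664 1.111
v -2.366 -2.453 -0.243
v -2.818 -2.562 1.003
v -2.697 -2.488 -0.367
v -3.149 -2.597 0.88
v -2.987 -2.655 -0.486
v -3.439 -2.764 0.76
v -3.191 -2.929 -0.584
v -3.643 -3.037 0.662
v -3.278 -3.268 -0.645
v -3.73 -3.376 0.601
v -3.235 -3.62 -0.66
v -3.687 -3.728 0.586
v -3.069 -3.932 -0.627
v -3.521 -4.04 0.619
v -2.804 -4.156 -0.551
v -3.256 -4.265 0.695
v -2.482 -4.258 -0.443
v -2.934 -4.367 0.803
v -2.151 -4.223 -0.32
v -2.603 -4.332 0.927
v -1.861 -4.056 -0.2
v -2.313 -4.165 1.046
v 2.097 2.105 -4.192
v 2.644 2.617 -3.515
v 2.976 0.763 -3.885
v 3.523 1.275 -3.208
v 2.554 1.064 -3.019
v 2.011 1.894 -3.208
v 3.609 1.486 -4.192
v 3.066 2.316 -4.381
v 3.578 2.235 -3.516
v 2.926 1.974 -2.79
v 2.694 1.406 -4.61
v 2.042 1.145 -3.884
v 0.623 -0.428 -2.251
v -0.221 -1.577 -1.504
v 1.504 -0.435 -1.269
v 0.66 -1.585 -0.521
v 1.58 -1.695 -3.119
v 0.736 -2.845 -2.371
v 2.461 -1.703 -2.136
v 1.617 -2.852 -1.389
v 0.291 2.186 1.558
v -0.376 2.169 2.191
v 0.174 3.76 1.477
v -0.494 3.743 2.11
v 1.154 2.297 2.47
v 0.486 2.28 3.103
v 1.036 3.871 2.389
v 0.369 3.854 3.022
f 2 4 1
f 5 2 1
f 1 4 3
f 3 5 1
f 2 8 4
f 6 2 5
f 6 8 2
f 4 8 3
f 7 5 3
f 3 8 7
f 7 6 5
f 8 6 7
f 10 9 13
f 10 13 11
f 11 13 14
f 11 14 12
f 13 9 15
f 13 15 14
f 14 15 16
f 14 16 12
f 15 9 17
f 15 17 16
f 16 17 18
f 16 18 12
f 17 9 19
f 17 19 18
f 18 19 20
f 18 20 12
f 19 9 21
f 19 21 20
f 20 21 22
f 20 22 12
f 21 9 23
f 21 23 22
f 22 23 24
f 22 24 12
f 23 9 25
f 23 25 24
f 24 25 26
f 24 26 12
f 25 9 27
f 25 27 26
f 26 27 28
f 26 28 12
f 27 9 29
f 27 29 28
f 28 29 30
f 28 30 12
f 29 9 31
f 29 31 30
f 30 31 32
f 30 32 12
f 31 9 33
f 31 33 32
f 32 33 34
f 32 34 12
f 33 9 35
f 33 35 34
f 34 35 36
f 34 36 12
f 35 9 37
f 35 37 36
f 36 37 38
f 36 38 12
f 37 9 39
f 37 39 38
f 38 39 40
f 38 40 12
f 39 9 41
f 39 41 40
f 40 41 42
f 40 42 12
f 41 9 10
f 41 10 42
f 42 10 11
f 42 11 12
f 43 54 48
f 43 48 44
f 43 44 50
f 43 50 53
f 43 53 54
f 44 48 52
f 48 54 47
f 54 53 45
f 53 50 49
f 50 44 51
f 46 52 47
f 46 47 45
f 46 45 49
f 46 49 51
f 46 51 52
f 47 52 48
f 45 47 54
f 49 45 53
f 51 49 50
f 52 51 44
f 56 58 55
f 59 56 55
f 55 58 57
f 57 59 55
f 56 62 58
f 60 56 59
f 60 62 56
f 58 62 57
f 61 59 57
f 57 62 61
f 61 60 59
f 62 60 61
f 64 66 63
f 67 64 63
f 63 66 65
f 65 67 63
f 64 70 66
f 68 64 67
f 68 70 64
f 66 70 65
f 69 67 65
f 65 70 69
f 69 68 67
f 70 68 69



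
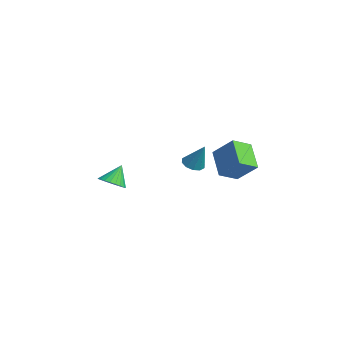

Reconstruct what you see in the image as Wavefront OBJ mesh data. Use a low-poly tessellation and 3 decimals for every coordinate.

v 0.866 1.668 2.552
v 1.411 1.431 2.343
v 1.534 2.012 3.908
v 1.401 1.809 2.252
v 1.187 2.134 2.276
v 0.85 2.28 2.405
v 0.519 2.193 2.59
v 0.32 1.905 2.761
v 0.33 1.527 2.853
v 0.544 1.202 2.829
v 0.881 1.056 2.7
v 1.212 1.143 2.515
v -2.351 -1.532 0.32
v -1.944 -2.044 0.763
v -2.669 -0.868 1.38
v -1.727 -1.835 0.697
v -1.605 -1.58 0.574
v -1.597 -1.318 0.412
v -1.703 -1.088 0.236
v -1.909 -0.926 0.073
v -2.181 -0.857 -0.052
v -2.48 -0.89 -0.121
v -2.759 -1.02 -0.123
v -2.976 -1.229 -0.057
v -3.098 -1.484 0.067
v -3.106 -1.746 0.229
v -3 -1.976 0.404
v -2.794 -2.138 0.567
v -2.522 -2.208 0.693
v -2.223 -2.175 0.762
v 2.771 2.884 3.601
v 2.993 1.826 4.121
v 3.641 3.577 4.637
v 3.863 2.519 5.157
v 4.097 2.681 2.623
v 4.319 1.623 3.143
v 4.967 3.374 3.659
v 5.189 2.316 4.179
f 2 1 4
f 2 4 3
f 4 1 5
f 4 5 3
f 5 1 6
f 5 6 3
f 6 1 7
f 6 7 3
f 7 1 8
f 7 8 3
f 8 1 9
f 8 9 3
f 9 1 10
f 9 10 3
f 10 1 11
f 10 11 3
f 11 1 12
f 11 12 3
f 12 1 2
f 12 2 3
f 14 13 16
f 14 16 15
f 16 13 17
f 16 17 15
f 17 13 18
f 17 18 15
f 18 13 19
f 18 19 15
f 19 13 20
f 19 20 15
f 20 13 21
f 20 21 15
f 21 13 22
f 21 22 15
f 22 13 23
f 22 23 15
f 23 13 24
f 23 24 15
f 24 13 25
f 24 25 15
f 25 13 26
f 25 26 15
f 26 13 27
f 26 27 15
f 27 13 28
f 27 28 15
f 28 13 29
f 28 29 15
f 29 13 30
f 29 30 15
f 30 13 14
f 30 14 15
f 32 34 31
f 35 32 31
f 31 34 33
f 33 35 31
f 32 38 34
f 36 32 35
f 36 38 32
f 34 38 33
f 37 35 33
f 33 38 37
f 37 36 35
f 38 36 37



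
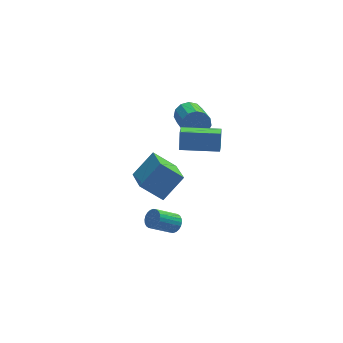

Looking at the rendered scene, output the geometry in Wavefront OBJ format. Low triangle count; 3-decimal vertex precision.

v -0.24 1.996 -3.377
v -1.306 2.375 -2.471
v -0.304 3.756 -4.19
v -1.37 4.135 -3.283
v 0.85 2.525 -2.317
v -0.216 2.904 -1.41
v 0.786 4.285 -3.129
v -0.28 4.664 -2.223
v 1.299 3.785 1.328
v 1.746 4.046 1.829
v 1.788 2.355 2.672
v 1.341 2.095 2.172
v 1.37 4.107 1.969
v 1.412 2.416 2.812
v 0.972 4.065 1.905
v 1.013 2.374 2.749
v 0.677 3.935 1.659
v 0.719 2.244 2.502
v 0.58 3.757 1.307
v 0.622 2.066 2.15
v 0.711 3.588 0.962
v 0.753 1.897 1.805
v 1.029 3.482 0.734
v 1.071 1.791 1.577
v 1.433 3.472 0.694
v 1.475 1.781 1.537
v 1.794 3.562 0.856
v 1.836 1.871 1.699
v 1.998 3.722 1.167
v 2.04 2.031 2.011
v 1.98 3.903 1.53
v 2.022 2.212 2.374
v 0.119 -0.26 2.689
v 0.22 0.151 3.584
v 0.306 0.477 2.33
v 0.407 0.887 3.226
v 1.893 -0.707 2.694
v 1.994 -0.297 3.59
v 2.08 0.029 2.336
v 2.181 0.44 3.231
v -0.251 -1.026 -2.064
v -0.027 -0.735 -1.695
v -1.065 -0.983 -0.868
v -1.289 -1.274 -1.236
v -0.138 -0.597 -1.793
v -1.176 -0.844 -0.966
v -0.266 -0.523 -1.932
v -1.304 -0.771 -1.105
v -0.392 -0.527 -2.091
v -1.43 -0.774 -1.264
v -0.497 -0.606 -2.246
v -1.535 -0.853 -1.419
v -0.564 -0.749 -2.373
v -1.602 -0.997 -1.546
v -0.583 -0.934 -2.453
v -1.621 -1.182 -1.626
v -0.552 -1.134 -2.474
v -1.59 -1.381 -1.647
v -0.475 -1.317 -2.432
v -1.513 -1.565 -1.605
v -0.364 -1.456 -2.334
v -1.402 -1.703 -1.507
v -0.236 -1.529 -2.195
v -1.274 -1.777 -1.368
v -0.11 -1.526 -2.036
v -1.148 -1.773 -1.209
v -0.005 -1.447 -1.881
v -1.043 -1.694 -1.054
v 0.062 -1.303 -1.754
v -0.976 -1.551 -0.927
v 0.081 -1.118 -1.674
v -0.957 -1.366 -0.847
v 0.05 -0.919 -1.653
v -0.988 -1.166 -0.826
f 2 4 1
f 5 2 1
f 1 4 3
f 3 5 1
f 2 8 4
f 6 2 5
f 6 8 2
f 4 8 3
f 7 5 3
f 3 8 7
f 7 6 5
f 8 6 7
f 10 9 13
f 10 13 11
f 11 13 14
f 11 14 12
f 13 9 15
f 13 15 14
f 14 15 16
f 14 16 12
f 15 9 17
f 15 17 16
f 16 17 18
f 16 18 12
f 17 9 19
f 17 19 18
f 18 19 20
f 18 20 12
f 19 9 21
f 19 21 20
f 20 21 22
f 20 22 12
f 21 9 23
f 21 23 22
f 22 23 24
f 22 24 12
f 23 9 25
f 23 25 24
f 24 25 26
f 24 26 12
f 25 9 27
f 25 27 26
f 26 27 28
f 26 28 12
f 27 9 29
f 27 29 28
f 28 29 30
f 28 30 12
f 29 9 31
f 29 31 30
f 30 31 32
f 30 32 12
f 31 9 10
f 31 10 32
f 32 10 11
f 32 11 12
f 34 36 33
f 37 34 33
f 33 36 35
f 35 37 33
f 34 40 36
f 38 34 37
f 38 40 34
f 36 40 35
f 39 37 35
f 35 40 39
f 39 38 37
f 40 38 39
f 42 41 45
f 42 45 43
f 43 45 46
f 43 46 44
f 45 41 47
f 45 47 46
f 46 47 48
f 46 48 44
f 47 41 49
f 47 49 48
f 48 49 50
f 48 50 44
f 49 41 51
f 49 51 50
f 50 51 52
f 50 52 44
f 51 41 53
f 51 53 52
f 52 53 54
f 52 54 44
f 53 41 55
f 53 55 54
f 54 55 56
f 54 56 44
f 55 41 57
f 55 57 56
f 56 57 58
f 56 58 44
f 57 41 59
f 57 59 58
f 58 59 60
f 58 60 44
f 59 41 61
f 59 61 60
f 60 61 62
f 60 62 44
f 61 41 63
f 61 63 62
f 62 63 64
f 62 64 44
f 63 41 65
f 63 65 64
f 64 65 66
f 64 66 44
f 65 41 67
f 65 67 66
f 66 67 68
f 66 68 44
f 67 41 69
f 67 69 68
f 68 69 70
f 68 70 44
f 69 41 71
f 69 71 70
f 70 71 72
f 70 72 44
f 71 41 73
f 71 73 72
f 72 73 74
f 72 74 44
f 73 41 42
f 73 42 74
f 74 42 43
f 74 43 44



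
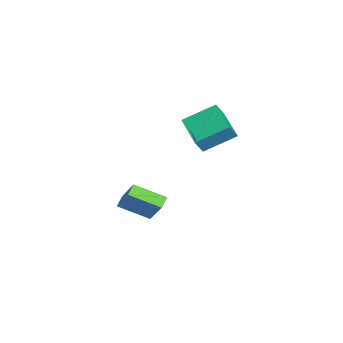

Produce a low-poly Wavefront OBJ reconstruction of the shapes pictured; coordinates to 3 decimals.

v -2.732 2.549 3.5
v -2.877 4.244 4.473
v -3.142 2.966 2.713
v -3.286 4.661 3.686
v -0.794 3.119 2.794
v -0.938 4.814 3.767
v -1.203 3.536 2.007
v -1.348 5.231 2.98
v -3.502 0.98 -3.885
v -3.72 -0.699 -3.044
v -4.131 1.264 -3.482
v -4.35 -0.415 -2.641
v -2.35 1.535 -2.479
v -2.569 -0.144 -1.638
v -2.98 1.819 -2.076
v -3.198 0.14 -1.235
f 2 4 1
f 5 2 1
f 1 4 3
f 3 5 1
f 2 8 4
f 6 2 5
f 6 8 2
f 4 8 3
f 7 5 3
f 3 8 7
f 7 6 5
f 8 6 7
f 10 12 9
f 13 10 9
f 9 12 11
f 11 13 9
f 10 16 12
f 14 10 13
f 14 16 10
f 12 16 11
f 15 13 11
f 11 16 15
f 15 14 13
f 16 14 15



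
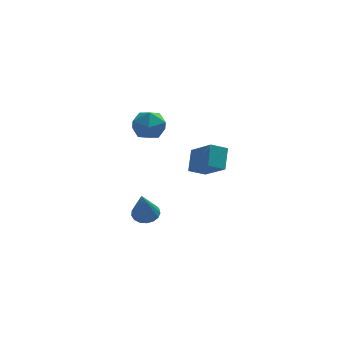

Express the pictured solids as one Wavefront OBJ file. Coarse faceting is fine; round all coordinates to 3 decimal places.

v 1.453 -2.054 -0.117
v 0.614 -2.261 0.3
v 1.665 -1.116 0.773
v 0.825 -1.323 1.19
v 2.295 -3.277 0.97
v 1.455 -3.484 1.387
v 2.506 -2.339 1.86
v 1.667 -2.546 2.277
v -1.318 0.484 -4.46
v -0.633 0.691 -4.274
v -1.562 -0.364 -2.62
v -0.834 0.965 -4.174
v -1.146 1.129 -4.14
v -1.498 1.145 -4.179
v -1.808 1.009 -4.282
v -2.007 0.754 -4.426
v -2.047 0.436 -4.578
v -1.921 0.13 -4.703
v -1.657 -0.096 -4.772
v -1.315 -0.188 -4.769
v -0.974 -0.127 -4.696
v -0.712 0.074 -4.568
v -0.589 0.369 -4.416
v -1.388 4.697 0.473
v -0.89 4.908 -0.428
v -0.99 3.052 0.308
v -0.492 3.263 -0.593
v -0.095 3.603 0.319
v -0.341 4.62 0.421
v -1.539 3.34 -0.541
v -1.785 4.357 -0.439
v -0.983 4.07 -1.055
v -0.091 4.232 -0.523
v -1.789 3.728 0.403
v -0.897 3.89 0.935
f 2 4 1
f 5 2 1
f 1 4 3
f 3 5 1
f 2 8 4
f 6 2 5
f 6 8 2
f 4 8 3
f 7 5 3
f 3 8 7
f 7 6 5
f 8 6 7
f 10 9 12
f 10 12 11
f 12 9 13
f 12 13 11
f 13 9 14
f 13 14 11
f 14 9 15
f 14 15 11
f 15 9 16
f 15 16 11
f 16 9 17
f 16 17 11
f 17 9 18
f 17 18 11
f 18 9 19
f 18 19 11
f 19 9 20
f 19 20 11
f 20 9 21
f 20 21 11
f 21 9 22
f 21 22 11
f 22 9 23
f 22 23 11
f 23 9 10
f 23 10 11
f 24 35 29
f 24 29 25
f 24 25 31
f 24 31 34
f 24 34 35
f 25 29 33
f 29 35 28
f 35 34 26
f 34 31 30
f 31 25 32
f 27 33 28
f 27 28 26
f 27 26 30
f 27 30 32
f 27 32 33
f 28 33 29
f 26 28 35
f 30 26 34
f 32 30 31
f 33 32 25



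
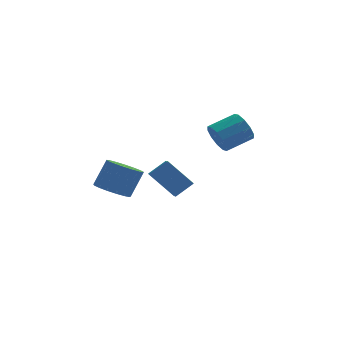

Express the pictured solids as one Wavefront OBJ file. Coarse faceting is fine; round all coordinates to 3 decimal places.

v 2.325 1.788 3.571
v 2.799 1.332 2.858
v 4.309 1.936 3.475
v 3.835 2.392 4.189
v 2.658 1.882 2.665
v 4.168 2.486 3.282
v 2.389 2.396 2.818
v 3.9 3 3.435
v 2.097 2.677 3.259
v 3.607 3.282 3.876
v 1.891 2.619 3.819
v 3.401 3.224 4.436
v 1.851 2.244 4.285
v 3.361 2.848 4.902
v 1.992 1.694 4.478
v 3.502 2.298 5.095
v 2.26 1.18 4.325
v 3.771 1.784 4.942
v 2.553 0.898 3.884
v 4.063 1.503 4.501
v 2.759 0.956 3.324
v 4.269 1.561 3.941
v -0.148 -0.601 0.577
v -0.166 -2.246 1.402
v -1.448 0.086 1.918
v -1.466 -1.559 2.743
v 0.806 -0.241 1.317
v 0.788 -1.886 2.142
v -0.494 0.446 2.658
v -0.512 -1.199 3.483
v -3.479 -3.942 2.858
v -3.013 -3.196 2.341
v -2.315 -2.632 3.785
v -2.781 -3.378 4.302
v -3.44 -2.999 2.471
v -2.742 -2.435 3.915
v -3.876 -3.018 2.689
v -3.179 -2.454 4.133
v -4.222 -3.248 2.946
v -3.524 -2.685 4.39
v -4.397 -3.638 3.183
v -3.699 -3.074 4.627
v -4.362 -4.097 3.345
v -3.664 -3.533 4.789
v -4.124 -4.521 3.396
v -3.426 -3.957 4.84
v -3.739 -4.812 3.323
v -3.041 -4.248 4.767
v -3.294 -4.903 3.144
v -2.596 -4.34 4.588
v -2.892 -4.775 2.9
v -2.194 -4.211 4.344
v -2.624 -4.456 2.645
v -1.926 -3.892 4.089
v -2.552 -4.019 2.44
v -1.854 -3.455 3.884
v -2.692 -3.564 2.33
v -1.994 -3 3.774
f 2 1 5
f 2 5 3
f 3 5 6
f 3 6 4
f 5 1 7
f 5 7 6
f 6 7 8
f 6 8 4
f 7 1 9
f 7 9 8
f 8 9 10
f 8 10 4
f 9 1 11
f 9 11 10
f 10 11 12
f 10 12 4
f 11 1 13
f 11 13 12
f 12 13 14
f 12 14 4
f 13 1 15
f 13 15 14
f 14 15 16
f 14 16 4
f 15 1 17
f 15 17 16
f 16 17 18
f 16 18 4
f 17 1 19
f 17 19 18
f 18 19 20
f 18 20 4
f 19 1 21
f 19 21 20
f 20 21 22
f 20 22 4
f 21 1 2
f 21 2 22
f 22 2 3
f 22 3 4
f 24 26 23
f 27 24 23
f 23 26 25
f 25 27 23
f 24 30 26
f 28 24 27
f 28 30 24
f 26 30 25
f 29 27 25
f 25 30 29
f 29 28 27
f 30 28 29
f 32 31 35
f 32 35 33
f 33 35 36
f 33 36 34
f 35 31 37
f 35 37 36
f 36 37 38
f 36 38 34
f 37 31 39
f 37 39 38
f 38 39 40
f 38 40 34
f 39 31 41
f 39 41 40
f 40 41 42
f 40 42 34
f 41 31 43
f 41 43 42
f 42 43 44
f 42 44 34
f 43 31 45
f 43 45 44
f 44 45 46
f 44 46 34
f 45 31 47
f 45 47 46
f 46 47 48
f 46 48 34
f 47 31 49
f 47 49 48
f 48 49 50
f 48 50 34
f 49 31 51
f 49 51 50
f 50 51 52
f 50 52 34
f 51 31 53
f 51 53 52
f 52 53 54
f 52 54 34
f 53 31 55
f 53 55 54
f 54 55 56
f 54 56 34
f 55 31 57
f 55 57 56
f 56 57 58
f 56 58 34
f 57 31 32
f 57 32 58
f 58 32 33
f 58 33 34



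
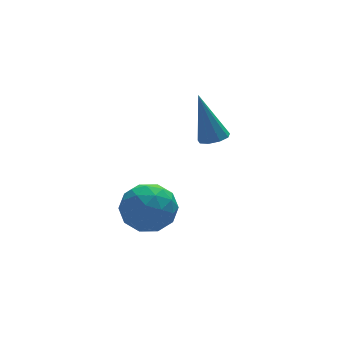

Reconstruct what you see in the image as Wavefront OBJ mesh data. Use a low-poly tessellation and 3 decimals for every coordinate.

v -1.276 3.346 -1.371
v -0.378 3.18 -1.894
v -1.082 1.86 -0.566
v -0.184 1.694 -1.089
v -0.237 2.453 -0.362
v -0.357 3.371 -0.86
v -1.103 1.669 -1.6
v -1.223 2.587 -2.098
v -0.272 2.143 -2.035
v 0.263 2.628 -1.27
v -1.723 2.412 -1.19
v -1.188 2.897 -0.425
v -0.844 3.393 -1.703
v -0.616 1.647 -0.757
v -0.647 2.092 -0.33
v -0.12 1.995 -0.637
v -0.832 3.506 -1.096
v -0.304 3.408 -1.403
v -0.221 2.981 -0.503
v -1.156 1.632 -1.057
v -0.628 1.534 -1.364
v -1.34 3.045 -1.823
v -0.813 2.948 -2.13
v -1.239 2.059 -1.957
v -0.254 2.687 -2.093
v -0.14 1.813 -1.62
v -0.68 1.798 -1.921
v -0.75 2.338 -2.213
v 0.061 2.971 -1.644
v 0.175 2.098 -1.171
v 0.143 2.544 -0.744
v 0.073 3.084 -1.036
v 0.123 2.362 -1.727
v -1.635 2.942 -1.289
v -1.521 2.069 -0.816
v -1.533 1.956 -1.424
v -1.603 2.496 -1.716
v -1.32 3.227 -0.84
v -1.206 2.353 -0.367
v -0.71 2.702 -0.247
v -0.78 3.242 -0.539
v -1.583 2.678 -0.733
v 1.695 2.73 1.494
v 2.236 2.651 1.616
v 1.365 3.31 3.326
v 2.18 3.01 1.493
v 1.898 3.237 1.37
v 1.52 3.228 1.305
v 1.224 2.985 1.329
v 1.149 2.624 1.429
v 1.329 2.312 1.56
v 1.68 2.196 1.66
v 2.038 2.33 1.682
f 1 38 17
f 38 12 41
f 17 41 6
f 38 41 17
f 1 17 13
f 17 6 18
f 13 18 2
f 17 18 13
f 1 13 22
f 13 2 23
f 22 23 8
f 13 23 22
f 1 22 34
f 22 8 37
f 34 37 11
f 22 37 34
f 1 34 38
f 34 11 42
f 38 42 12
f 34 42 38
f 2 18 29
f 18 6 32
f 29 32 10
f 18 32 29
f 6 41 19
f 41 12 40
f 19 40 5
f 41 40 19
f 12 42 39
f 42 11 35
f 39 35 3
f 42 35 39
f 11 37 36
f 37 8 24
f 36 24 7
f 37 24 36
f 8 23 28
f 23 2 25
f 28 25 9
f 23 25 28
f 4 30 16
f 30 10 31
f 16 31 5
f 30 31 16
f 4 16 14
f 16 5 15
f 14 15 3
f 16 15 14
f 4 14 21
f 14 3 20
f 21 20 7
f 14 20 21
f 4 21 26
f 21 7 27
f 26 27 9
f 21 27 26
f 4 26 30
f 26 9 33
f 30 33 10
f 26 33 30
f 5 31 19
f 31 10 32
f 19 32 6
f 31 32 19
f 3 15 39
f 15 5 40
f 39 40 12
f 15 40 39
f 7 20 36
f 20 3 35
f 36 35 11
f 20 35 36
f 9 27 28
f 27 7 24
f 28 24 8
f 27 24 28
f 10 33 29
f 33 9 25
f 29 25 2
f 33 25 29
f 44 43 46
f 44 46 45
f 46 43 47
f 46 47 45
f 47 43 48
f 47 48 45
f 48 43 49
f 48 49 45
f 49 43 50
f 49 50 45
f 50 43 51
f 50 51 45
f 51 43 52
f 51 52 45
f 52 43 53
f 52 53 45
f 53 43 44
f 53 44 45



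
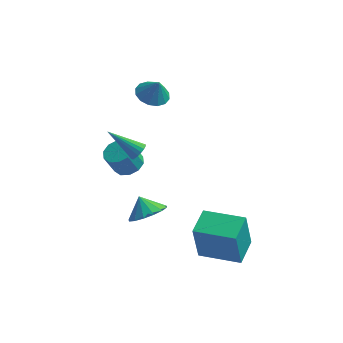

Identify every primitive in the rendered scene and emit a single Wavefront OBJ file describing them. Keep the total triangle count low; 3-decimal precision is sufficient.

v -3.233 1.716 -3.054
v -2.627 2.106 -2.731
v -3.061 1.814 -1.563
v -3.667 1.424 -1.886
v -2.995 2.421 -2.79
v -3.429 2.129 -1.621
v -3.454 2.467 -2.949
v -3.889 2.175 -1.781
v -3.829 2.226 -3.148
v -4.263 1.934 -1.98
v -3.976 1.79 -3.312
v -4.41 1.498 -2.144
v -3.839 1.326 -3.377
v -4.273 1.034 -2.209
v -3.471 1.011 -3.319
v -3.905 0.719 -2.15
v -3.011 0.965 -3.159
v -3.446 0.673 -1.991
v -2.637 1.206 -2.96
v -3.071 0.914 -1.792
v -2.49 1.642 -2.796
v -2.924 1.35 -1.628
v 1.059 -2.811 -4.846
v 0.83 -3.071 -2.805
v 1.264 -1.39 -4.642
v 1.034 -1.65 -2.601
v 3.086 -3.13 -4.659
v 2.856 -3.39 -2.618
v 3.29 -1.709 -4.455
v 3.061 -1.969 -2.414
v -2.579 1.031 -1.381
v -2.264 1.109 -0.974
v -4.081 1.129 -0.239
v -2.307 1.324 -1.048
v -2.403 1.481 -1.188
v -2.534 1.549 -1.366
v -2.674 1.515 -1.547
v -2.795 1.384 -1.696
v -2.873 1.184 -1.781
v -2.893 0.954 -1.788
v -2.85 0.739 -1.714
v -2.754 0.581 -1.574
v -2.623 0.513 -1.396
v -2.483 0.548 -1.214
v -2.362 0.678 -1.066
v -2.284 0.878 -0.98
v -1.271 -2.836 -2.158
v -0.436 -2.601 -1.746
v -1.769 -2.424 -1.382
v -0.554 -2.21 -2.03
v -0.864 -1.987 -2.348
v -1.284 -1.992 -2.615
v -1.699 -2.223 -2.759
v -2 -2.618 -2.743
v -2.105 -3.072 -2.569
v -1.987 -3.462 -2.286
v -1.677 -3.685 -1.968
v -1.258 -3.68 -1.701
v -0.842 -3.449 -1.556
v -0.541 -3.054 -1.573
v -2.278 2.697 1.559
v -1.58 3.146 1.375
v -1.922 2.563 2.581
v -1.873 3.443 1.516
v -2.274 3.54 1.668
v -2.676 3.411 1.791
v -2.972 3.09 1.852
v -3.081 2.665 1.834
v -2.975 2.247 1.743
v -2.683 1.951 1.602
v -2.281 1.854 1.45
v -1.879 1.983 1.327
v -1.583 2.303 1.266
v -1.474 2.729 1.284
f 2 1 5
f 2 5 3
f 3 5 6
f 3 6 4
f 5 1 7
f 5 7 6
f 6 7 8
f 6 8 4
f 7 1 9
f 7 9 8
f 8 9 10
f 8 10 4
f 9 1 11
f 9 11 10
f 10 11 12
f 10 12 4
f 11 1 13
f 11 13 12
f 12 13 14
f 12 14 4
f 13 1 15
f 13 15 14
f 14 15 16
f 14 16 4
f 15 1 17
f 15 17 16
f 16 17 18
f 16 18 4
f 17 1 19
f 17 19 18
f 18 19 20
f 18 20 4
f 19 1 21
f 19 21 20
f 20 21 22
f 20 22 4
f 21 1 2
f 21 2 22
f 22 2 3
f 22 3 4
f 24 26 23
f 27 24 23
f 23 26 25
f 25 27 23
f 24 30 26
f 28 24 27
f 28 30 24
f 26 30 25
f 29 27 25
f 25 30 29
f 29 28 27
f 30 28 29
f 32 31 34
f 32 34 33
f 34 31 35
f 34 35 33
f 35 31 36
f 35 36 33
f 36 31 37
f 36 37 33
f 37 31 38
f 37 38 33
f 38 31 39
f 38 39 33
f 39 31 40
f 39 40 33
f 40 31 41
f 40 41 33
f 41 31 42
f 41 42 33
f 42 31 43
f 42 43 33
f 43 31 44
f 43 44 33
f 44 31 45
f 44 45 33
f 45 31 46
f 45 46 33
f 46 31 32
f 46 32 33
f 48 47 50
f 48 50 49
f 50 47 51
f 50 51 49
f 51 47 52
f 51 52 49
f 52 47 53
f 52 53 49
f 53 47 54
f 53 54 49
f 54 47 55
f 54 55 49
f 55 47 56
f 55 56 49
f 56 47 57
f 56 57 49
f 57 47 58
f 57 58 49
f 58 47 59
f 58 59 49
f 59 47 60
f 59 60 49
f 60 47 48
f 60 48 49
f 62 61 64
f 62 64 63
f 64 61 65
f 64 65 63
f 65 61 66
f 65 66 63
f 66 61 67
f 66 67 63
f 67 61 68
f 67 68 63
f 68 61 69
f 68 69 63
f 69 61 70
f 69 70 63
f 70 61 71
f 70 71 63
f 71 61 72
f 71 72 63
f 72 61 73
f 72 73 63
f 73 61 74
f 73 74 63
f 74 61 62
f 74 62 63



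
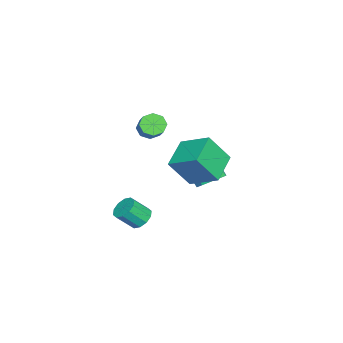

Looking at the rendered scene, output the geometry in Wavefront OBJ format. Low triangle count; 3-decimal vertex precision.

v -3.609 0.374 -2.399
v -2.822 0.578 -1.907
v -3.404 -0.45 -0.549
v -4.191 -0.654 -1.041
v -3.228 0.982 -1.776
v -3.81 -0.046 -0.418
v -3.78 1.153 -1.883
v -4.361 0.125 -0.524
v -4.266 1.027 -2.187
v -4.848 -0.001 -0.828
v -4.501 0.651 -2.572
v -5.083 -0.377 -1.213
v -4.396 0.17 -2.891
v -4.978 -0.858 -1.533
v -3.99 -0.234 -3.022
v -4.572 -1.262 -1.664
v -3.439 -0.405 -2.916
v -4.02 -1.433 -1.557
v -2.952 -0.279 -2.612
v -3.534 -1.307 -1.253
v -2.717 0.097 -2.227
v -3.299 -0.931 -0.868
v 2.707 -1.573 -1.829
v 3.268 -1.076 -1.705
v 3.754 -1.869 -0.727
v 3.193 -2.367 -0.851
v 2.906 -0.958 -1.43
v 3.393 -1.752 -0.451
v 2.468 -1.076 -1.307
v 2.955 -1.869 -0.329
v 2.121 -1.383 -1.383
v 2.608 -2.176 -0.405
v 1.998 -1.763 -1.63
v 2.485 -2.556 -0.652
v 2.146 -2.071 -1.953
v 2.632 -2.864 -0.975
v 2.507 -2.188 -2.229
v 2.994 -2.982 -1.25
v 2.945 -2.071 -2.351
v 3.432 -2.864 -1.373
v 3.292 -1.764 -2.275
v 3.779 -2.557 -1.297
v 3.415 -1.384 -2.028
v 3.902 -2.177 -1.05
v -3.58 -3.213 1.273
v -3.045 -3.589 0.867
v -1.745 -2.943 1.98
v -2.28 -2.567 2.387
v -3.141 -3.045 0.663
v -1.841 -2.399 1.777
v -3.495 -2.599 0.817
v -2.194 -1.953 1.931
v -3.898 -2.512 1.238
v -2.598 -1.867 2.352
v -4.115 -2.837 1.68
v -2.815 -2.191 2.793
v -4.019 -3.381 1.883
v -2.719 -2.735 2.997
v -3.666 -3.827 1.729
v -2.365 -3.181 2.843
v -3.262 -3.913 1.308
v -1.962 -3.268 2.422
v -0.411 0.8 1.178
v 0.154 -0.212 2.832
v 0.025 2.484 2.059
v 0.591 1.472 3.713
v 1.409 0.688 0.487
v 1.975 -0.324 2.141
v 1.846 2.372 1.368
v 2.411 1.36 3.022
f 2 1 5
f 2 5 3
f 3 5 6
f 3 6 4
f 5 1 7
f 5 7 6
f 6 7 8
f 6 8 4
f 7 1 9
f 7 9 8
f 8 9 10
f 8 10 4
f 9 1 11
f 9 11 10
f 10 11 12
f 10 12 4
f 11 1 13
f 11 13 12
f 12 13 14
f 12 14 4
f 13 1 15
f 13 15 14
f 14 15 16
f 14 16 4
f 15 1 17
f 15 17 16
f 16 17 18
f 16 18 4
f 17 1 19
f 17 19 18
f 18 19 20
f 18 20 4
f 19 1 21
f 19 21 20
f 20 21 22
f 20 22 4
f 21 1 2
f 21 2 22
f 22 2 3
f 22 3 4
f 24 23 27
f 24 27 25
f 25 27 28
f 25 28 26
f 27 23 29
f 27 29 28
f 28 29 30
f 28 30 26
f 29 23 31
f 29 31 30
f 30 31 32
f 30 32 26
f 31 23 33
f 31 33 32
f 32 33 34
f 32 34 26
f 33 23 35
f 33 35 34
f 34 35 36
f 34 36 26
f 35 23 37
f 35 37 36
f 36 37 38
f 36 38 26
f 37 23 39
f 37 39 38
f 38 39 40
f 38 40 26
f 39 23 41
f 39 41 40
f 40 41 42
f 40 42 26
f 41 23 43
f 41 43 42
f 42 43 44
f 42 44 26
f 43 23 24
f 43 24 44
f 44 24 25
f 44 25 26
f 46 45 49
f 46 49 47
f 47 49 50
f 47 50 48
f 49 45 51
f 49 51 50
f 50 51 52
f 50 52 48
f 51 45 53
f 51 53 52
f 52 53 54
f 52 54 48
f 53 45 55
f 53 55 54
f 54 55 56
f 54 56 48
f 55 45 57
f 55 57 56
f 56 57 58
f 56 58 48
f 57 45 59
f 57 59 58
f 58 59 60
f 58 60 48
f 59 45 61
f 59 61 60
f 60 61 62
f 60 62 48
f 61 45 46
f 61 46 62
f 62 46 47
f 62 47 48
f 64 66 63
f 67 64 63
f 63 66 65
f 65 67 63
f 64 70 66
f 68 64 67
f 68 70 64
f 66 70 65
f 69 67 65
f 65 70 69
f 69 68 67
f 70 68 69

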